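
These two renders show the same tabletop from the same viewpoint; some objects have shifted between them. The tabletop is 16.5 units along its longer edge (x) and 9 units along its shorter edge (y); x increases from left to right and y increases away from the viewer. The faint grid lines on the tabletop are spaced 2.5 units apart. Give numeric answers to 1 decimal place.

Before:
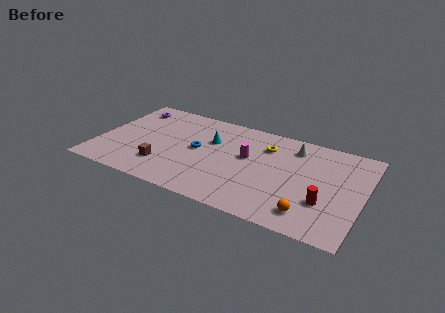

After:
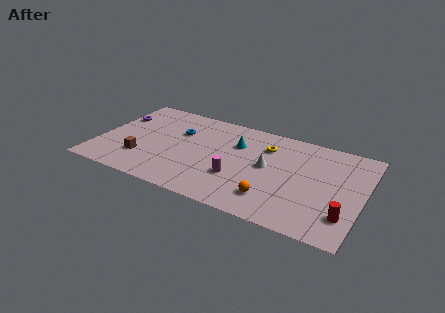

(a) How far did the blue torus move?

1.9

The blue torus was near (6.2, 4.7) before and (4.8, 6.0) after, so it travelled √(1.4² + 1.3²) ≈ 1.9 units.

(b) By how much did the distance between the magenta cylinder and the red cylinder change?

+1.2

They were about 5.5 units apart before and 6.7 after — 1.2 units further apart.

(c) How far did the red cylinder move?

1.5

The red cylinder was near (14.3, 2.9) before and (15.6, 2.2) after, so it travelled √(1.3² + 0.7²) ≈ 1.5 units.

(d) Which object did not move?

the yellow torus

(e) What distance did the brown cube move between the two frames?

1.4

From (4.3, 2.3) to (2.9, 2.5), the brown cube covered √(1.4² + 0.2²) ≈ 1.4 units.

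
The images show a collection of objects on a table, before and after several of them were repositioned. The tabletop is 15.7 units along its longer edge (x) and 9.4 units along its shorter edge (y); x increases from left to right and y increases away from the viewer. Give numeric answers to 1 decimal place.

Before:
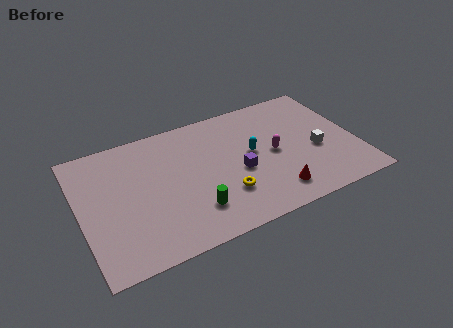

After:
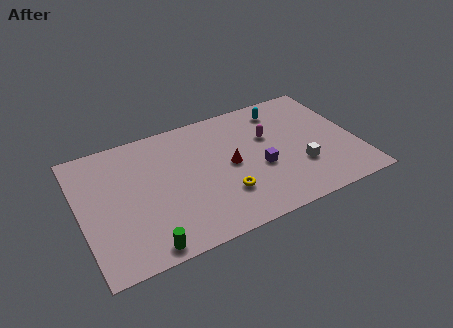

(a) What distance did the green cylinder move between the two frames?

3.2

The green cylinder moved from about (6.1, 2.3) to (3.2, 0.9), a distance of √(2.9² + 1.4²) ≈ 3.2.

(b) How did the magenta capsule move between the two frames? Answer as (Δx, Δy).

(-0.1, 1.4)

The magenta capsule started near (11.0, 4.6) and ended near (10.9, 6.0).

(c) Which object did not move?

the yellow torus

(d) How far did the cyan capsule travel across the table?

3.4

The cyan capsule was near (9.8, 5.1) before and (11.9, 7.8) after, so it travelled √(2.1² + 2.7²) ≈ 3.4 units.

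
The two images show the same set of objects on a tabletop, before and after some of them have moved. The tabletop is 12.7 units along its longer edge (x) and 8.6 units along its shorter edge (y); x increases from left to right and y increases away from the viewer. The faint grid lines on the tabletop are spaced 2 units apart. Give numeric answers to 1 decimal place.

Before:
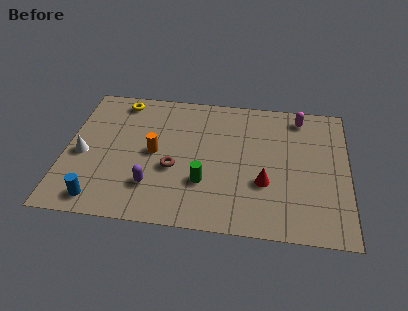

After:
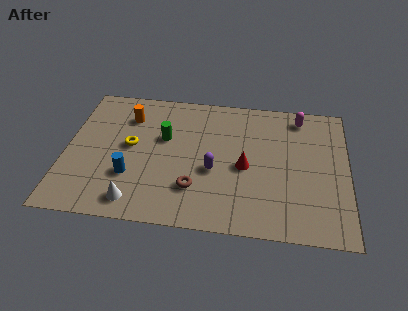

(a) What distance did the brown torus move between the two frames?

1.5

The brown torus moved from about (4.9, 3.4) to (5.9, 2.3), a distance of √(1.0² + 1.1²) ≈ 1.5.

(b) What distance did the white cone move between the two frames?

3.6

The white cone moved from about (0.8, 3.8) to (3.3, 1.2), a distance of √(2.5² + 2.6²) ≈ 3.6.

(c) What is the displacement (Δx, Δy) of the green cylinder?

(-1.9, 2.6)

The green cylinder started near (6.3, 2.7) and ended near (4.4, 5.3).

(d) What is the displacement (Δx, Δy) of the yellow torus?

(0.6, -2.9)

From the two frames, the yellow torus sits at roughly (2.3, 7.5) before and (2.9, 4.6) after.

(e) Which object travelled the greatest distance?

the white cone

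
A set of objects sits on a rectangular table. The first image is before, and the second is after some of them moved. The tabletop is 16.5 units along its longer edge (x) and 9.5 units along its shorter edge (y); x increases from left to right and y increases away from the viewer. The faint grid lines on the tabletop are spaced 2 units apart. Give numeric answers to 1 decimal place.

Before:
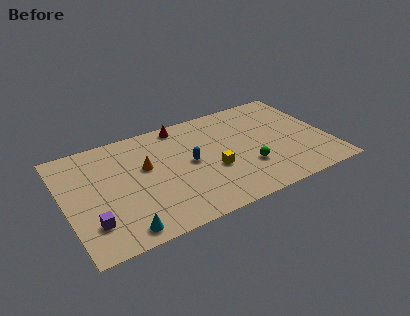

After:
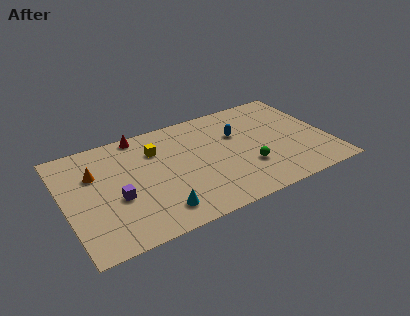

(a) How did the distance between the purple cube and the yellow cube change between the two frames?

-3.6

They were about 7.8 units apart before and 4.2 after — 3.6 units closer together.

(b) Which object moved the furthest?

the yellow cube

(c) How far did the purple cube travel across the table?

2.2

From (1.4, 2.4) to (3.1, 3.8), the purple cube covered √(1.7² + 1.4²) ≈ 2.2 units.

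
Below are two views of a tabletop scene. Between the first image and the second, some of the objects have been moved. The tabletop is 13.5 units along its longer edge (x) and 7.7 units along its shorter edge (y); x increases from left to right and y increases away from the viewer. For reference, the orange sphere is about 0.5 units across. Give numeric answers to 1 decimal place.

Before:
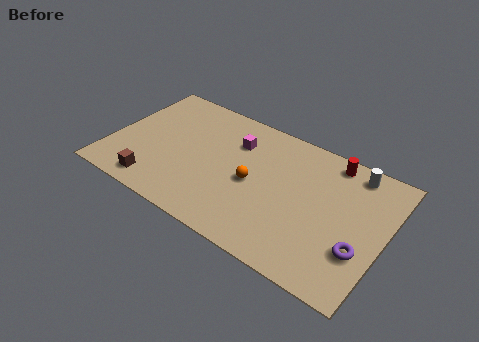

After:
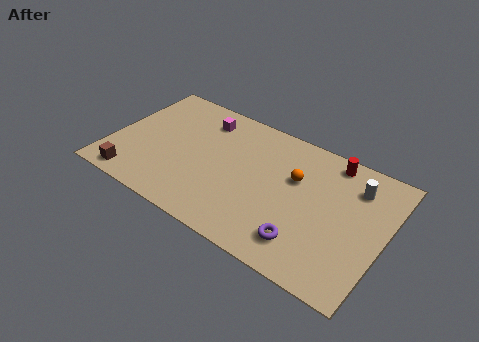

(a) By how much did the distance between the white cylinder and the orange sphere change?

-2.5

The distance was about 5.5 in the first image and 3.0 in the second, so they moved 2.5 units closer together.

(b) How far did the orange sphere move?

2.3

From (7.1, 3.6) to (9.0, 4.9), the orange sphere covered √(1.9² + 1.3²) ≈ 2.3 units.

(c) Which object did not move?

the red cylinder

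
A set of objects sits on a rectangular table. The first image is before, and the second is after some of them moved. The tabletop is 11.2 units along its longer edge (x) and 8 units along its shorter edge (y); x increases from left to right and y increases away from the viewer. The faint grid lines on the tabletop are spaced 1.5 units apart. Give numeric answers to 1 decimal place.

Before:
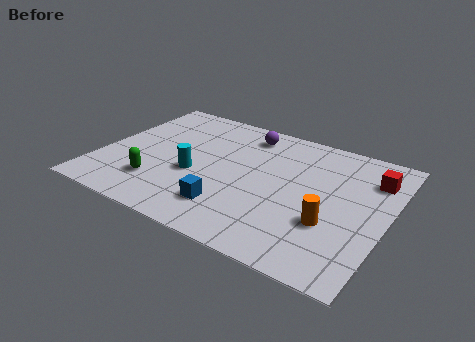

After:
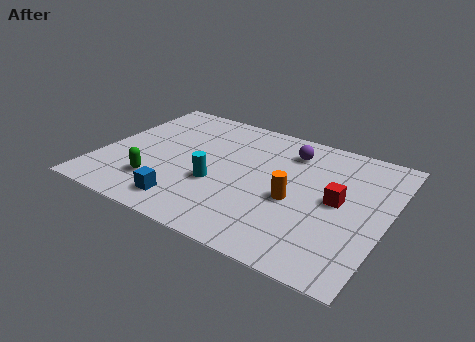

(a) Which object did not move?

the green capsule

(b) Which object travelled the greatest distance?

the red cube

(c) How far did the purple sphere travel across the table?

1.8

From (5.3, 6.7) to (7.1, 6.3), the purple sphere covered √(1.8² + 0.4²) ≈ 1.8 units.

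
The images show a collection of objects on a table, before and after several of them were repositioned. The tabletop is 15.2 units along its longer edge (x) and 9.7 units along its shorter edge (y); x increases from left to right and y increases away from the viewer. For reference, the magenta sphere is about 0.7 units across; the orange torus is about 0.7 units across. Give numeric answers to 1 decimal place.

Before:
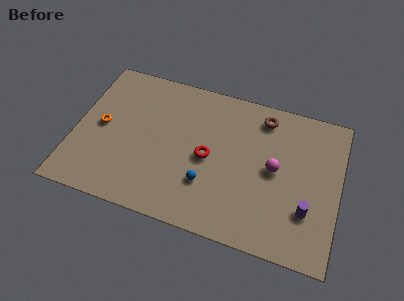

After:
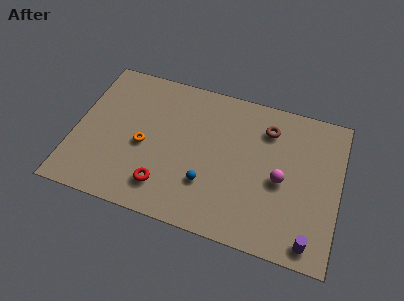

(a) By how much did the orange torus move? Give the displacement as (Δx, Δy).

(2.5, -0.6)

The orange torus started near (1.5, 4.9) and ended near (4.0, 4.3).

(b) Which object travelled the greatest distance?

the red torus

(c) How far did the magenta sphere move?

0.7

From (11.5, 5.0) to (11.9, 4.4), the magenta sphere covered √(0.4² + 0.6²) ≈ 0.7 units.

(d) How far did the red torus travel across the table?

3.5

The red torus was near (7.7, 4.6) before and (5.4, 2.0) after, so it travelled √(2.3² + 2.6²) ≈ 3.5 units.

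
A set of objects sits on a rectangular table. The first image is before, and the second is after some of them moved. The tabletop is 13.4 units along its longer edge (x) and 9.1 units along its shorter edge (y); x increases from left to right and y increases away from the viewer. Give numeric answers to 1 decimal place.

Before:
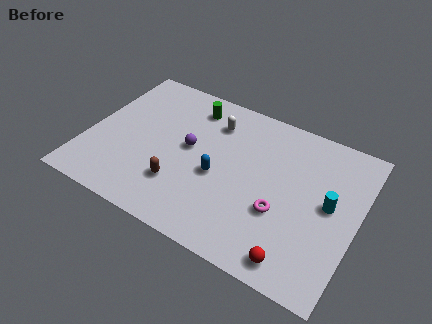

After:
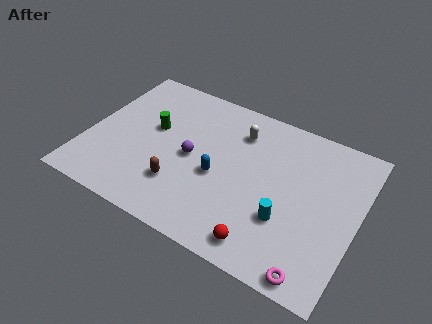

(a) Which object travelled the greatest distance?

the magenta torus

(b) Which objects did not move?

the blue capsule and the brown capsule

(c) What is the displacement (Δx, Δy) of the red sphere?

(-1.6, 0.1)

From the two frames, the red sphere sits at roughly (10.9, 1.1) before and (9.3, 1.2) after.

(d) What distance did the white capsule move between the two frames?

1.3

The white capsule moved from about (5.9, 7.0) to (7.2, 7.0), a distance of √(1.3² + 0.0²) ≈ 1.3.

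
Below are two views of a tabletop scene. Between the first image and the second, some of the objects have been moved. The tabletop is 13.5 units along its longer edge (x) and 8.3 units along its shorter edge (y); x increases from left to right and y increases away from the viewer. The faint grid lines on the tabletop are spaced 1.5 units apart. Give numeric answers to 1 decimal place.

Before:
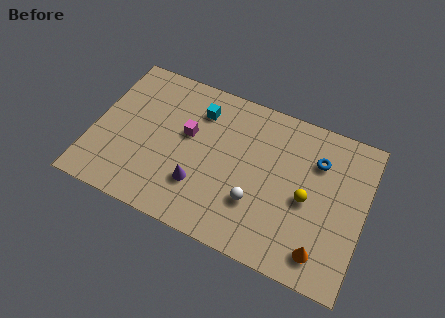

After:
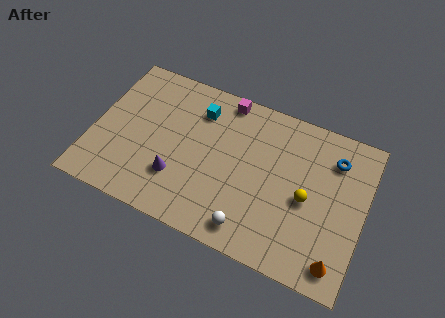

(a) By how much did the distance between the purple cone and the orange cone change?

+1.9

Before: roughly 6.3 units apart; after: 8.2. That's 1.9 units further apart.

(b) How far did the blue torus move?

0.9

The blue torus moved from about (11.0, 6.0) to (11.8, 6.4), a distance of √(0.8² + 0.4²) ≈ 0.9.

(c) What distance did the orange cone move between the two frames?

0.8

The orange cone was near (11.7, 1.4) before and (12.5, 1.2) after, so it travelled √(0.8² + 0.2²) ≈ 0.8 units.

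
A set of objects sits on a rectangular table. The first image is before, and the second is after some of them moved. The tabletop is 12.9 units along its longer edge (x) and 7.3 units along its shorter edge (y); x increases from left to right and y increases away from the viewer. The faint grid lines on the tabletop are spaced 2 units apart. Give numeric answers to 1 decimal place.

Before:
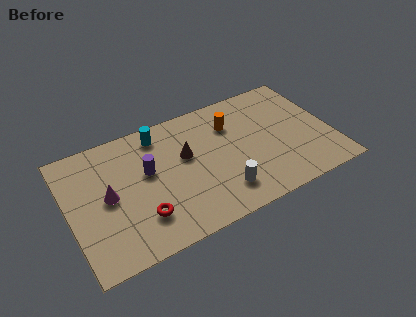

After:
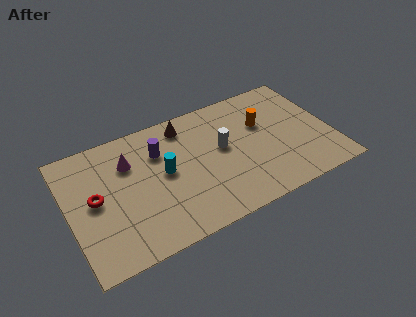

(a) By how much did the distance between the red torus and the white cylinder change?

+2.4

They were about 3.9 units apart before and 6.3 after — 2.4 units further apart.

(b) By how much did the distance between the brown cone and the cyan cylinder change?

+0.5

The distance was about 2.1 in the first image and 2.6 in the second, so they moved 0.5 units further apart.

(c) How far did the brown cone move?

1.8

The brown cone moved from about (5.8, 4.4) to (6.0, 6.2), a distance of √(0.2² + 1.8²) ≈ 1.8.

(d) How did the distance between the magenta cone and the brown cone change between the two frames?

-0.9

The distance was about 4.0 in the first image and 3.1 in the second, so they moved 0.9 units closer together.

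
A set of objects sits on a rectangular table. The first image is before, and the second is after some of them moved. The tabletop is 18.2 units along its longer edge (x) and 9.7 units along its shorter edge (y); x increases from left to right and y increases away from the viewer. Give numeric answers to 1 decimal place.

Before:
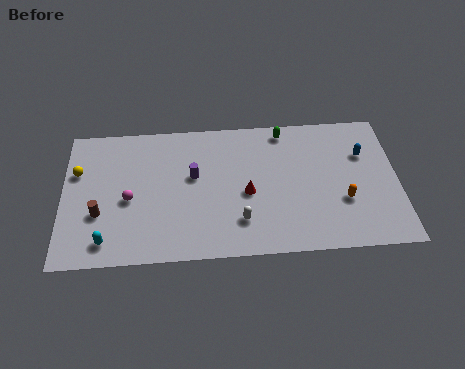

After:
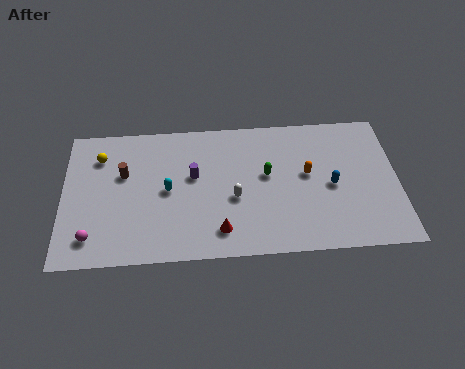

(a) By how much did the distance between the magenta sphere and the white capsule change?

+1.7

They were about 6.3 units apart before and 8.0 after — 1.7 units further apart.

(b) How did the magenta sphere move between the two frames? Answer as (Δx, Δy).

(-2.0, -2.5)

The magenta sphere started near (3.6, 4.3) and ended near (1.6, 1.8).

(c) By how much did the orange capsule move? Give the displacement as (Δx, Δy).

(-1.9, 2.0)

The orange capsule was at about (15.2, 3.4) and moved to about (13.3, 5.4).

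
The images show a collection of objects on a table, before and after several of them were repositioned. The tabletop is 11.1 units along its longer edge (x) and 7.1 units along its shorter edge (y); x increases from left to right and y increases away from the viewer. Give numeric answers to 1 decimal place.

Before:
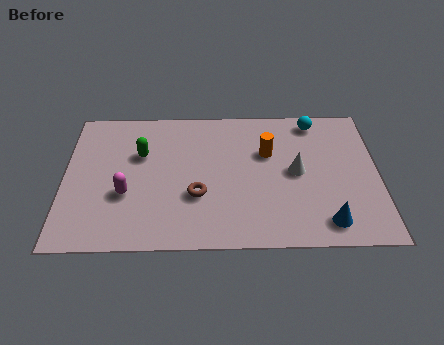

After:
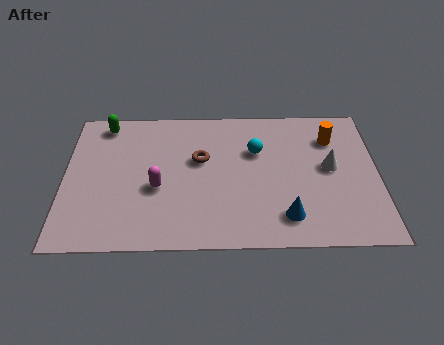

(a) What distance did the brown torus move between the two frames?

1.8

The brown torus was near (4.7, 2.5) before and (4.8, 4.3) after, so it travelled √(0.1² + 1.8²) ≈ 1.8 units.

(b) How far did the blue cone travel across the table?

1.4

The blue cone was near (9.2, 1.1) before and (7.8, 1.4) after, so it travelled √(1.4² + 0.3²) ≈ 1.4 units.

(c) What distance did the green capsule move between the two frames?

2.1

The green capsule was near (2.7, 4.6) before and (1.4, 6.2) after, so it travelled √(1.3² + 1.6²) ≈ 2.1 units.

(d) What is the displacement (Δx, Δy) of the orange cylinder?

(2.3, 0.7)

The orange cylinder was at about (7.2, 4.6) and moved to about (9.5, 5.3).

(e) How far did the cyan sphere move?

2.6

From (8.9, 6.2) to (6.8, 4.7), the cyan sphere covered √(2.1² + 1.5²) ≈ 2.6 units.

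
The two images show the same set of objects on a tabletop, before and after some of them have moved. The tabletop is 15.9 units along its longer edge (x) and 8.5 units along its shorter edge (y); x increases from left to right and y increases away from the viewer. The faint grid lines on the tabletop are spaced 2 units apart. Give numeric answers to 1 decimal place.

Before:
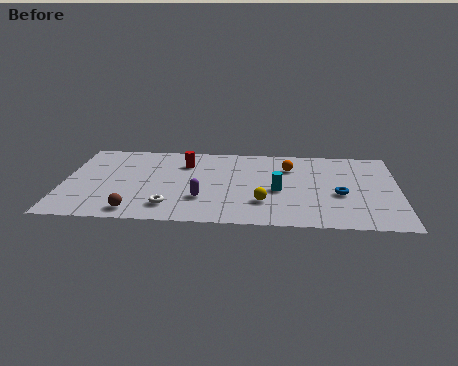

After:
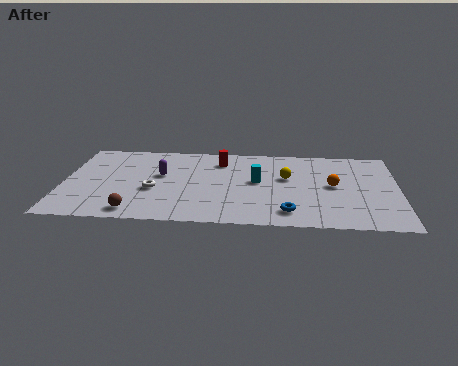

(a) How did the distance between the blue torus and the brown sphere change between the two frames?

-2.7

They were about 9.9 units apart before and 7.2 after — 2.7 units closer together.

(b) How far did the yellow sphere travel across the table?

2.9

From (9.5, 2.4) to (10.6, 5.1), the yellow sphere covered √(1.1² + 2.7²) ≈ 2.9 units.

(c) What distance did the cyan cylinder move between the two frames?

1.3

From (10.2, 3.7) to (9.2, 4.6), the cyan cylinder covered √(1.0² + 0.9²) ≈ 1.3 units.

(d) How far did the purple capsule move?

3.1

From (6.6, 2.6) to (4.6, 5.0), the purple capsule covered √(2.0² + 2.4²) ≈ 3.1 units.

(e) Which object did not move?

the brown sphere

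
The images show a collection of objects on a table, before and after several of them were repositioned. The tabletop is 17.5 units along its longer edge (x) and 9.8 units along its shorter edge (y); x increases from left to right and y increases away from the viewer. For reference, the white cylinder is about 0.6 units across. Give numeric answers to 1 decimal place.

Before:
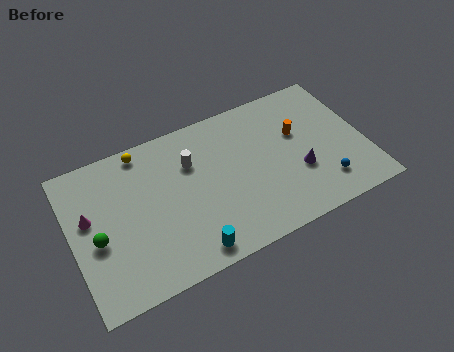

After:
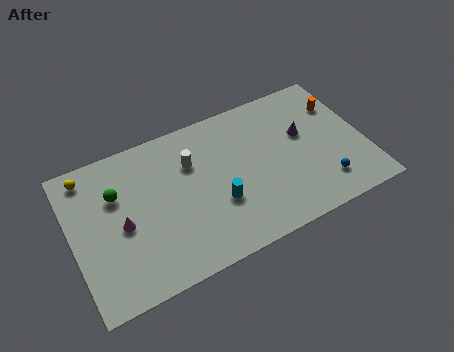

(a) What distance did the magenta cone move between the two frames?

2.2

The magenta cone moved from about (1.1, 5.8) to (2.9, 4.5), a distance of √(1.8² + 1.3²) ≈ 2.2.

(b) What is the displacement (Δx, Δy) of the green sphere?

(1.4, 2.4)

The green sphere was at about (1.4, 4.2) and moved to about (2.8, 6.6).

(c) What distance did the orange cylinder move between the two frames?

2.9

From (13.7, 6.1) to (16.4, 7.1), the orange cylinder covered √(2.7² + 1.0²) ≈ 2.9 units.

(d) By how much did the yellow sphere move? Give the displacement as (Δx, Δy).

(-3.3, -0.3)

The yellow sphere started near (4.6, 8.8) and ended near (1.3, 8.5).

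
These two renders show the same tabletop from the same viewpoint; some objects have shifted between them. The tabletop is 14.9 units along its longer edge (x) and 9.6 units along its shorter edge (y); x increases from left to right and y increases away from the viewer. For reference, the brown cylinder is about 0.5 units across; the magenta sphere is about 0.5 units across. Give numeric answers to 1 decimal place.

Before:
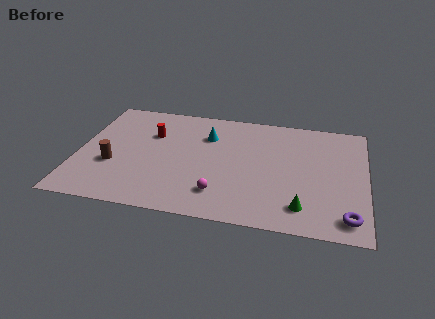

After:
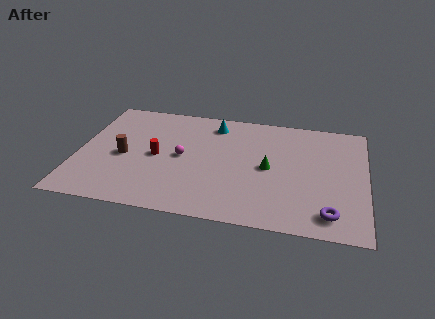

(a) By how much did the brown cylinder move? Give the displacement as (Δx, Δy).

(0.5, 0.8)

The brown cylinder was at about (1.9, 3.5) and moved to about (2.4, 4.3).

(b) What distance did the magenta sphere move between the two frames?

3.4

The magenta sphere was near (7.5, 2.1) before and (5.4, 4.8) after, so it travelled √(2.1² + 2.7²) ≈ 3.4 units.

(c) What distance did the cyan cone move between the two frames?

1.1

The cyan cone was near (6.6, 6.9) before and (6.9, 8.0) after, so it travelled √(0.3² + 1.1²) ≈ 1.1 units.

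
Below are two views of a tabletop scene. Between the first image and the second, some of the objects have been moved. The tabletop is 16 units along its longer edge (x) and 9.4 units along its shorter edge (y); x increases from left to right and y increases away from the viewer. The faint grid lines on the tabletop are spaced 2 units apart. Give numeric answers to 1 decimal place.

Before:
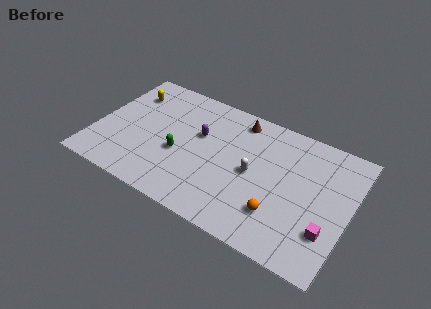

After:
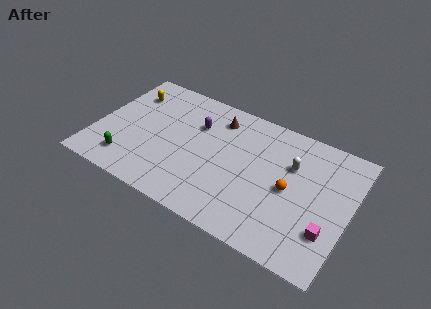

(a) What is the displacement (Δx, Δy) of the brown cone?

(-1.3, -0.5)

The brown cone was at about (8.6, 8.1) and moved to about (7.3, 7.6).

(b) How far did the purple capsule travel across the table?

0.8

The purple capsule was near (6.4, 5.8) before and (6.1, 6.5) after, so it travelled √(0.3² + 0.7²) ≈ 0.8 units.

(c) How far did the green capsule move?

3.6

The green capsule moved from about (5.4, 3.8) to (2.4, 1.8), a distance of √(3.0² + 2.0²) ≈ 3.6.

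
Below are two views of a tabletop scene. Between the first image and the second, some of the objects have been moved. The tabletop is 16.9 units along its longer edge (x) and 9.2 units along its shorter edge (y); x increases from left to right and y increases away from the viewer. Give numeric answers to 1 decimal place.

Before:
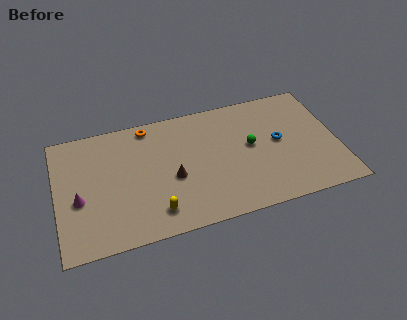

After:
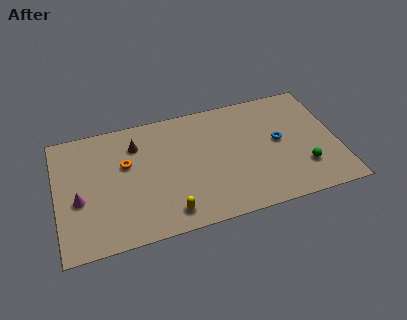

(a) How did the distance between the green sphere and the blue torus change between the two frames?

+1.0

Before: roughly 1.7 units apart; after: 2.7. That's 1.0 units further apart.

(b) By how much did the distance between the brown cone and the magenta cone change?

-0.8

They were about 5.6 units apart before and 4.8 after — 0.8 units closer together.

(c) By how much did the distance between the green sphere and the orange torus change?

+4.2

They were about 6.8 units apart before and 11.0 after — 4.2 units further apart.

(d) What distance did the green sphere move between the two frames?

3.9

The green sphere was near (11.7, 5.0) before and (14.7, 2.5) after, so it travelled √(3.0² + 2.5²) ≈ 3.9 units.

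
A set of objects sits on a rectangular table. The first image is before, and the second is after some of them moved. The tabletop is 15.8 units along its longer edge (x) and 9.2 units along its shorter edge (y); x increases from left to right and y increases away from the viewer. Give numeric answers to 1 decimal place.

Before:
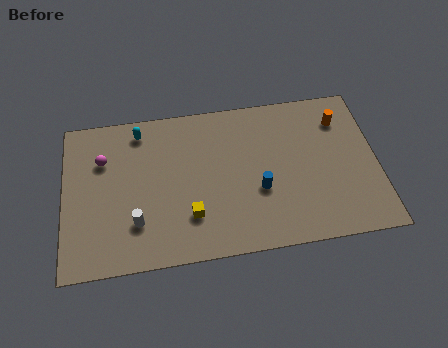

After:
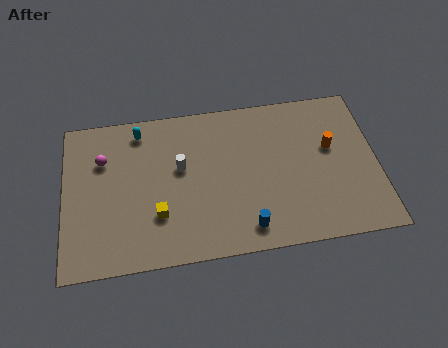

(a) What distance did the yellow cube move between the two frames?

1.6

The yellow cube moved from about (6.3, 2.5) to (4.7, 2.8), a distance of √(1.6² + 0.3²) ≈ 1.6.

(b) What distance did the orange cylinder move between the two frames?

1.7

From (14.1, 7.1) to (13.5, 5.5), the orange cylinder covered √(0.6² + 1.6²) ≈ 1.7 units.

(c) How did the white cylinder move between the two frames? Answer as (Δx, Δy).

(2.3, 2.9)

The white cylinder started near (3.6, 2.5) and ended near (5.9, 5.4).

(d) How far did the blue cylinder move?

2.2

The blue cylinder was near (9.8, 3.5) before and (9.1, 1.4) after, so it travelled √(0.7² + 2.1²) ≈ 2.2 units.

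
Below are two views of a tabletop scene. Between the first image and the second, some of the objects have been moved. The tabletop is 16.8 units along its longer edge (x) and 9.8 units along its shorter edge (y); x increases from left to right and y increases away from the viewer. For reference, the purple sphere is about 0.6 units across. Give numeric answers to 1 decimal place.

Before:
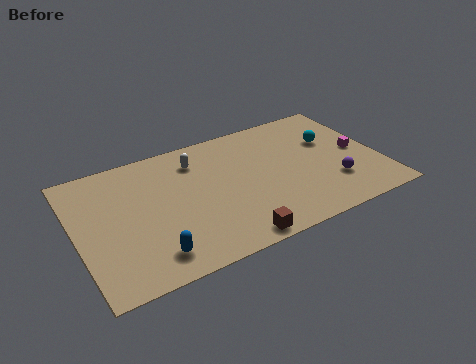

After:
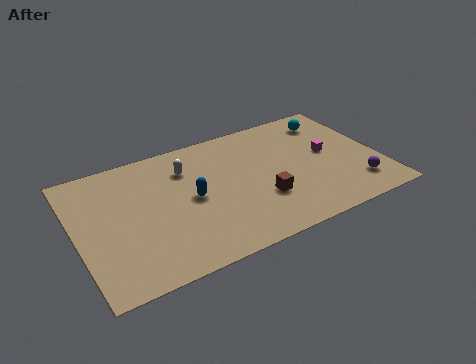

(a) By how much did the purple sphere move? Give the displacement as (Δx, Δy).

(1.2, -0.7)

The purple sphere started near (14.0, 2.8) and ended near (15.2, 2.1).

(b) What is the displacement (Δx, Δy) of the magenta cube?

(-1.6, 0.5)

The magenta cube was at about (15.7, 4.8) and moved to about (14.1, 5.3).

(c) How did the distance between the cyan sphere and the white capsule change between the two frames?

+0.8

The distance was about 7.6 in the first image and 8.4 in the second, so they moved 0.8 units further apart.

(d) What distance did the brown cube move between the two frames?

3.0

The brown cube was near (8.0, 0.9) before and (10.0, 3.2) after, so it travelled √(2.0² + 2.3²) ≈ 3.0 units.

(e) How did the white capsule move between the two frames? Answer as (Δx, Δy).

(-0.6, -0.4)

The white capsule started near (6.9, 7.7) and ended near (6.3, 7.3).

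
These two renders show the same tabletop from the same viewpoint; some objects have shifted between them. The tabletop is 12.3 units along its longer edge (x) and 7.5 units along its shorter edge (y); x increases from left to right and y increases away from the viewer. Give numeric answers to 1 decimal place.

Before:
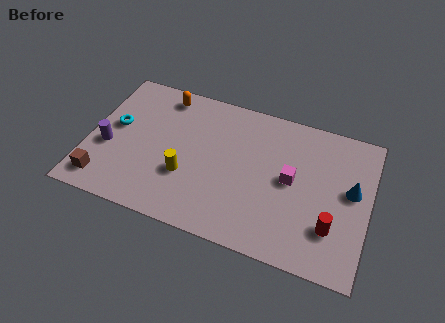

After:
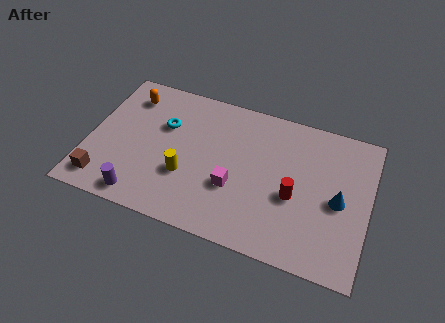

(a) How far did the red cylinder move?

2.0

The red cylinder moved from about (10.8, 2.1) to (9.1, 3.1), a distance of √(1.7² + 1.0²) ≈ 2.0.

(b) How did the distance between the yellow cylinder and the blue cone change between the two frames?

-0.6

Before: roughly 7.3 units apart; after: 6.7. That's 0.6 units closer together.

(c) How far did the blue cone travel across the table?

0.9

The blue cone moved from about (11.5, 4.2) to (11.0, 3.5), a distance of √(0.5² + 0.7²) ≈ 0.9.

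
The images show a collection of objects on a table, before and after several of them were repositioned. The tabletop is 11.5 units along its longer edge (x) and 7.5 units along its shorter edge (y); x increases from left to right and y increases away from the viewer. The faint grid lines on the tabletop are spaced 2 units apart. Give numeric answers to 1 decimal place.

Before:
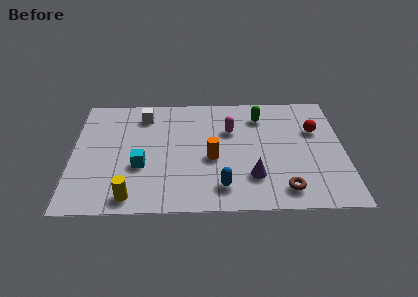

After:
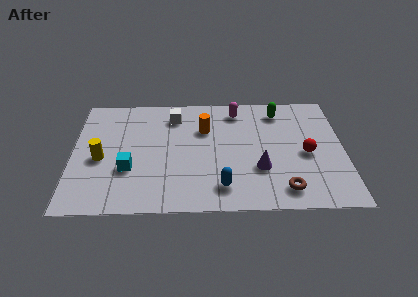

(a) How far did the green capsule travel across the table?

0.9

The green capsule moved from about (8.0, 5.9) to (8.8, 6.2), a distance of √(0.8² + 0.3²) ≈ 0.9.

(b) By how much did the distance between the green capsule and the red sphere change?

+0.5

The distance was about 2.5 in the first image and 3.0 in the second, so they moved 0.5 units further apart.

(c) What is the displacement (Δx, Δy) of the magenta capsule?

(0.3, 1.3)

The magenta capsule started near (6.7, 5.0) and ended near (7.0, 6.3).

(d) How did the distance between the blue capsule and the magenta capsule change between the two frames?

+1.3

The distance was about 3.6 in the first image and 4.9 in the second, so they moved 1.3 units further apart.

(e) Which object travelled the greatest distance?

the yellow cylinder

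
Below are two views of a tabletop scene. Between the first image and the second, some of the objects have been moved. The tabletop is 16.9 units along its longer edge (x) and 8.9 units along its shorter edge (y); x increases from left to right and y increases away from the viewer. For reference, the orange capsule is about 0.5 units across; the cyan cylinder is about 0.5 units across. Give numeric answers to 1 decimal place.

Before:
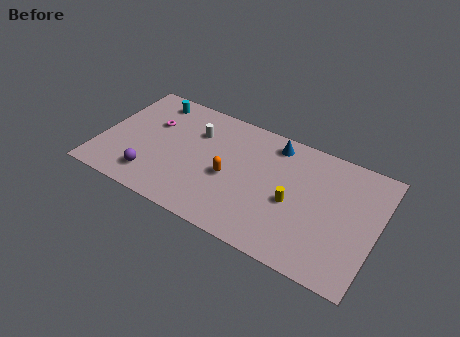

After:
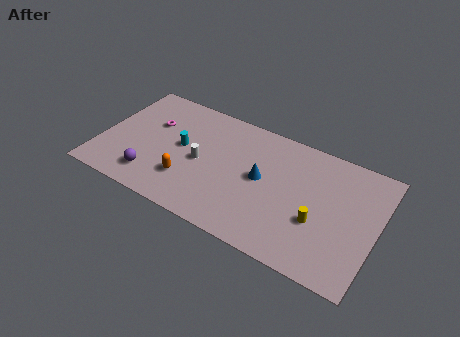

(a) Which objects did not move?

the purple sphere and the magenta torus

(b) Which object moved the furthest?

the cyan cylinder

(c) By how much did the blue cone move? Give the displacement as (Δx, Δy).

(-0.4, -2.9)

The blue cone started near (10.3, 7.6) and ended near (9.9, 4.7).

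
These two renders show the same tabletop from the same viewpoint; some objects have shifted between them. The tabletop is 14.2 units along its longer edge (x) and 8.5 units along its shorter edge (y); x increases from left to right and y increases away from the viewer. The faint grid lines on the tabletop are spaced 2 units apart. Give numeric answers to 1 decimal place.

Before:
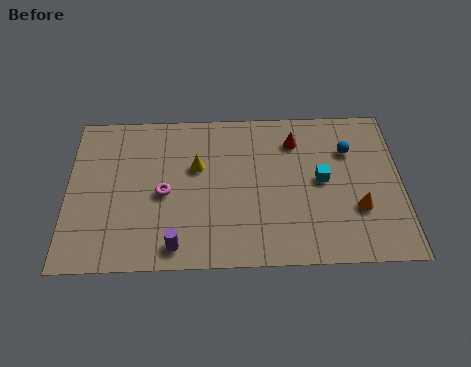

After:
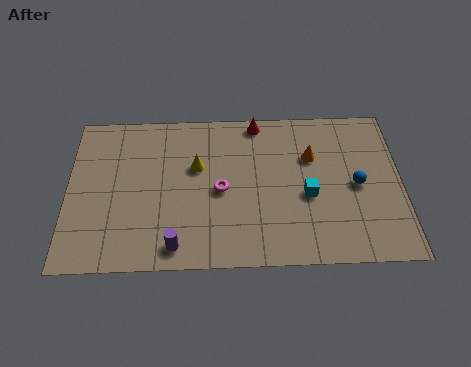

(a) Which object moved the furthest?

the orange cone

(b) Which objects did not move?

the yellow cone and the purple cylinder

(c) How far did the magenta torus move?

2.4

The magenta torus moved from about (4.1, 3.9) to (6.5, 4.0), a distance of √(2.4² + 0.1²) ≈ 2.4.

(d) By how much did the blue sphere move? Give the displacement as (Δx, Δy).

(0.3, -1.9)

From the two frames, the blue sphere sits at roughly (12.0, 6.0) before and (12.3, 4.1) after.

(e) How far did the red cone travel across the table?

1.9

The red cone was near (9.7, 6.6) before and (8.1, 7.7) after, so it travelled √(1.6² + 1.1²) ≈ 1.9 units.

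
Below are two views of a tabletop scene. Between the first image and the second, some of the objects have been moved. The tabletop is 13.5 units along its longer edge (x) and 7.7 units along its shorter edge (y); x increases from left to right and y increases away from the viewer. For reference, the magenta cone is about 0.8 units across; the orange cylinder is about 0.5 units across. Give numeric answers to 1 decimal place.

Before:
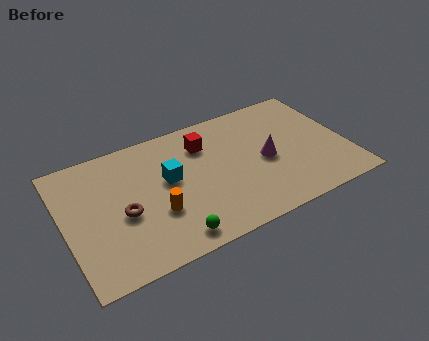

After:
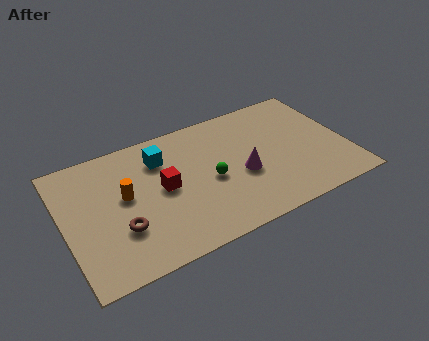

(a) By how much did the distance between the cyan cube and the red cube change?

-0.6

The distance was about 2.4 in the first image and 1.8 in the second, so they moved 0.6 units closer together.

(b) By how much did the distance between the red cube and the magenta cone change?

+0.3

The distance was about 3.5 in the first image and 3.8 in the second, so they moved 0.3 units further apart.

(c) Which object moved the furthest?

the green sphere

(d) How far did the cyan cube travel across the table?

1.4

The cyan cube was near (5.0, 4.4) before and (4.8, 5.8) after, so it travelled √(0.2² + 1.4²) ≈ 1.4 units.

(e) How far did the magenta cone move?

1.3

From (9.6, 3.6) to (8.4, 3.2), the magenta cone covered √(1.2² + 0.4²) ≈ 1.3 units.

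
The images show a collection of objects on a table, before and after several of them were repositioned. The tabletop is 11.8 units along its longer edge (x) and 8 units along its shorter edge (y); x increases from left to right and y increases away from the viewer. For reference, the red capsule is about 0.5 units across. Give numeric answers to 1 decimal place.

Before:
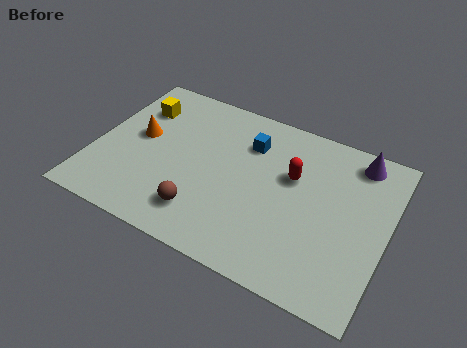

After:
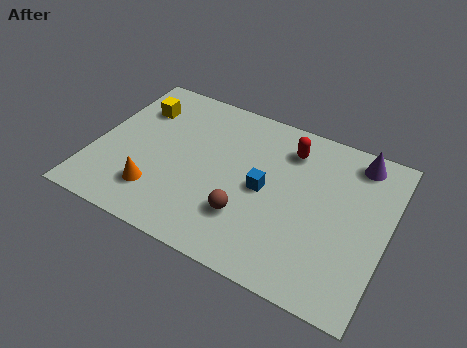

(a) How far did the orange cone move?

2.7

The orange cone moved from about (1.7, 4.4) to (2.8, 1.9), a distance of √(1.1² + 2.5²) ≈ 2.7.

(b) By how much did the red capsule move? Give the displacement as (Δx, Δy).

(-0.3, 1.3)

The red capsule was at about (7.9, 5.0) and moved to about (7.6, 6.3).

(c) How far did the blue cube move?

2.2

The blue cube moved from about (6.0, 5.9) to (6.9, 3.9), a distance of √(0.9² + 2.0²) ≈ 2.2.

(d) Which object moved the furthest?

the orange cone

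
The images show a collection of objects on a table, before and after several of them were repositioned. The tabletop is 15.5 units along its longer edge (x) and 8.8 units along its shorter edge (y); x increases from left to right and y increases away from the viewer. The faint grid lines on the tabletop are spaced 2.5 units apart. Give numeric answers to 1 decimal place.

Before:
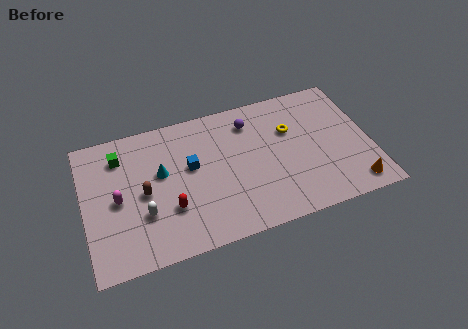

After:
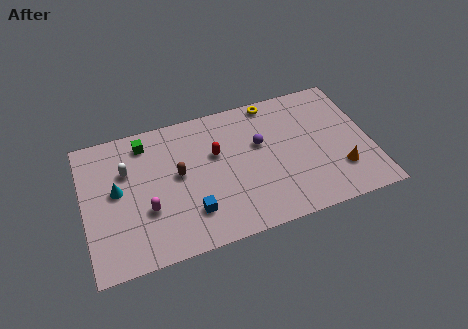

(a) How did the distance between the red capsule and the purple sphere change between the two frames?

-3.9

The distance was about 6.3 in the first image and 2.4 in the second, so they moved 3.9 units closer together.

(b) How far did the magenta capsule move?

1.9

The magenta capsule was near (1.8, 4.2) before and (3.3, 3.1) after, so it travelled √(1.5² + 1.1²) ≈ 1.9 units.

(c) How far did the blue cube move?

2.9

The blue cube moved from about (5.8, 5.1) to (5.6, 2.2), a distance of √(0.2² + 2.9²) ≈ 2.9.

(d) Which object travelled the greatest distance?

the red capsule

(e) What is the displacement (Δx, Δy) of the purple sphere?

(0.4, -1.6)

The purple sphere started near (9.2, 7.0) and ended near (9.6, 5.4).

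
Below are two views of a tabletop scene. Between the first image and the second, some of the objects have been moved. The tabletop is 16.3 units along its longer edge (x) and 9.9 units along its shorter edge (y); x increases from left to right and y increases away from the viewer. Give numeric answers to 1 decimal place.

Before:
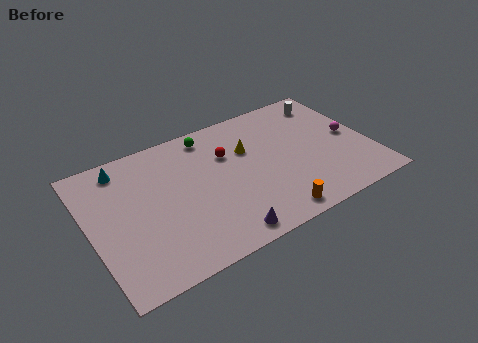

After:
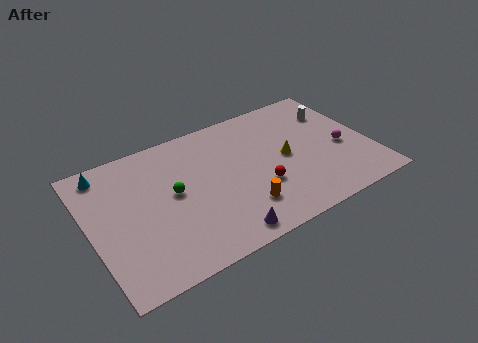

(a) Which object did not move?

the purple cone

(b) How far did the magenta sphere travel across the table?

0.9

The magenta sphere was near (15.3, 4.9) before and (14.7, 4.2) after, so it travelled √(0.6² + 0.7²) ≈ 0.9 units.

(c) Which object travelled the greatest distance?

the green sphere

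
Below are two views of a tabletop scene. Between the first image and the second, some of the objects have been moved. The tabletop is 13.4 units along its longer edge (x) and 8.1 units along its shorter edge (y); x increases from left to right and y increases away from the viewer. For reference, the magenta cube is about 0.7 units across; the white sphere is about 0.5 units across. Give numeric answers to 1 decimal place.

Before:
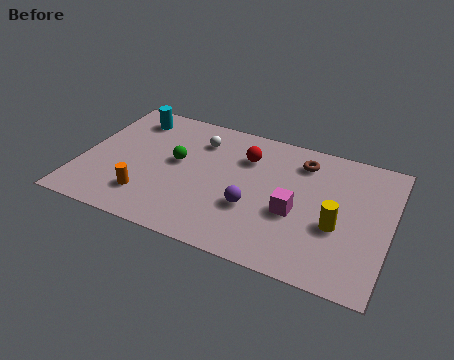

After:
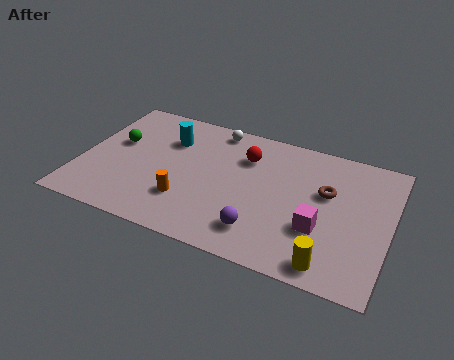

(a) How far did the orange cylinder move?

1.7

The orange cylinder moved from about (3.1, 1.9) to (4.8, 2.3), a distance of √(1.7² + 0.4²) ≈ 1.7.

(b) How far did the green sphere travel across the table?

2.7

The green sphere moved from about (4.1, 4.5) to (1.4, 4.8), a distance of √(2.7² + 0.3²) ≈ 2.7.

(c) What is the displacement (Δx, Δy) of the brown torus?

(1.2, -1.5)

From the two frames, the brown torus sits at roughly (9.4, 6.5) before and (10.6, 5.0) after.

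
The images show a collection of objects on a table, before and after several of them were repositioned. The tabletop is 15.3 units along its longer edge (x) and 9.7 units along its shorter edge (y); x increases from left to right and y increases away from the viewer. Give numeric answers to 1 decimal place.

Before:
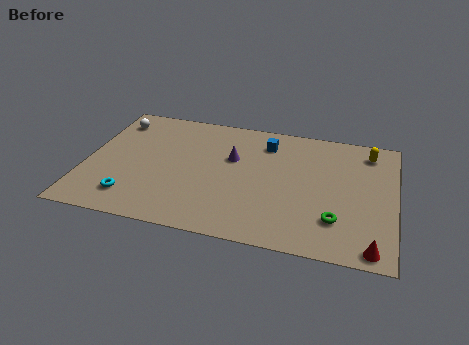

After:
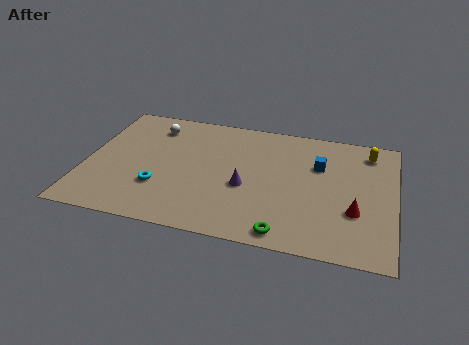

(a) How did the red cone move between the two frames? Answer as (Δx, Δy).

(-0.9, 2.4)

The red cone was at about (14.3, 0.9) and moved to about (13.4, 3.3).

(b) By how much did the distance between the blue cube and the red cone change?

-5.0

They were about 8.7 units apart before and 3.7 after — 5.0 units closer together.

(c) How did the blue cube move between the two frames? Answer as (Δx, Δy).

(2.7, -1.2)

The blue cube started near (8.8, 7.7) and ended near (11.5, 6.5).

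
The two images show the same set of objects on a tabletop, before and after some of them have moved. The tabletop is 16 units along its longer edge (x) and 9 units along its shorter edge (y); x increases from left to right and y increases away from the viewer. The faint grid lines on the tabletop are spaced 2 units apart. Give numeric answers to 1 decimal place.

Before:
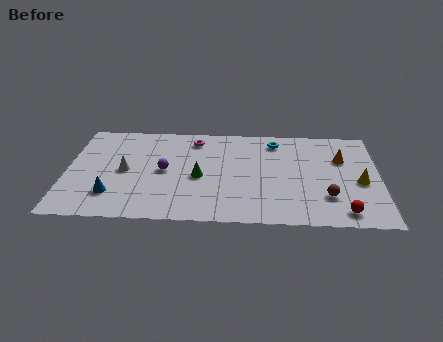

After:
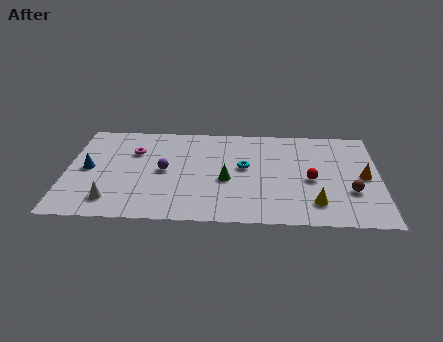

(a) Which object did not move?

the purple sphere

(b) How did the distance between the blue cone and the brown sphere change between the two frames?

+2.6

They were about 10.9 units apart before and 13.5 after — 2.6 units further apart.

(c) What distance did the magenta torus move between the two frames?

3.4

The magenta torus was near (6.5, 7.5) before and (3.4, 6.2) after, so it travelled √(3.1² + 1.3²) ≈ 3.4 units.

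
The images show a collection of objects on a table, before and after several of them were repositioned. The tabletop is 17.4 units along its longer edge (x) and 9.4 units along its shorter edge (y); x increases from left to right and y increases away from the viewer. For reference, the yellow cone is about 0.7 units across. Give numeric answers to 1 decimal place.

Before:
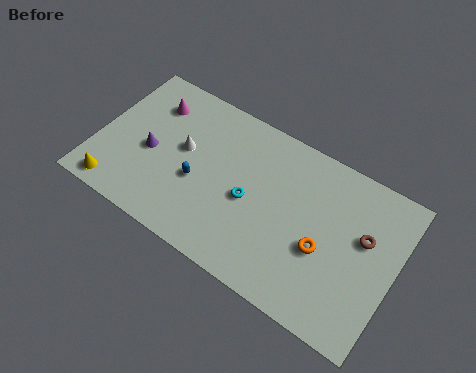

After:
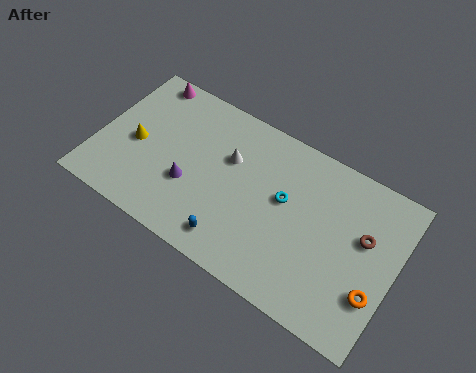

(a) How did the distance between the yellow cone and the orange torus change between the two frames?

+2.3

They were about 12.1 units apart before and 14.4 after — 2.3 units further apart.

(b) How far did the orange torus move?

3.2

The orange torus was near (13.4, 3.8) before and (16.5, 2.9) after, so it travelled √(3.1² + 0.9²) ≈ 3.2 units.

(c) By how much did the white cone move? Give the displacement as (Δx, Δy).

(2.6, 0.8)

From the two frames, the white cone sits at roughly (4.9, 5.3) before and (7.5, 6.1) after.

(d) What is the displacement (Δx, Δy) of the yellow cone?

(0.6, 3.2)

From the two frames, the yellow cone sits at roughly (1.6, 1.1) before and (2.2, 4.3) after.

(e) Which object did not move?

the brown torus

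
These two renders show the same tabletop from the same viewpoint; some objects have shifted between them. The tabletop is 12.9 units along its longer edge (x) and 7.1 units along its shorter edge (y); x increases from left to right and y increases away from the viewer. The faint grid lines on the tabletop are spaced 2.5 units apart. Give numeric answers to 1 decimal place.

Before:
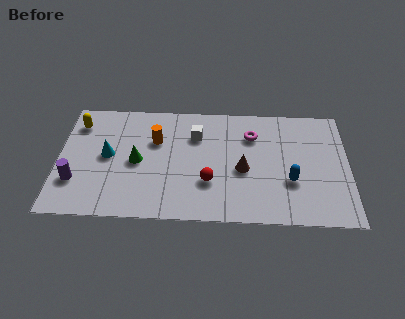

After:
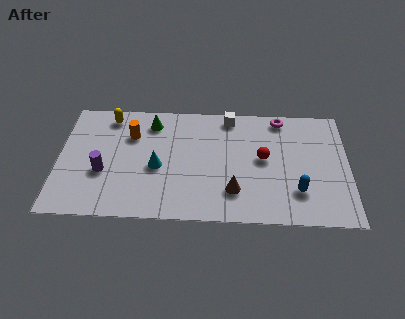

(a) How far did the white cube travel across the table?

1.9

The white cube was near (6.1, 5.1) before and (7.6, 6.3) after, so it travelled √(1.5² + 1.2²) ≈ 1.9 units.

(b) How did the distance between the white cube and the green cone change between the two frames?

+0.4

Before: roughly 3.1 units apart; after: 3.5. That's 0.4 units further apart.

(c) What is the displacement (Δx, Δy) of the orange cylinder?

(-1.1, 0.3)

The orange cylinder was at about (4.3, 4.7) and moved to about (3.2, 5.0).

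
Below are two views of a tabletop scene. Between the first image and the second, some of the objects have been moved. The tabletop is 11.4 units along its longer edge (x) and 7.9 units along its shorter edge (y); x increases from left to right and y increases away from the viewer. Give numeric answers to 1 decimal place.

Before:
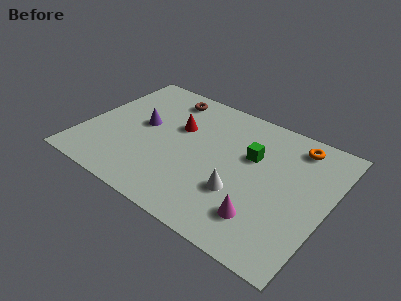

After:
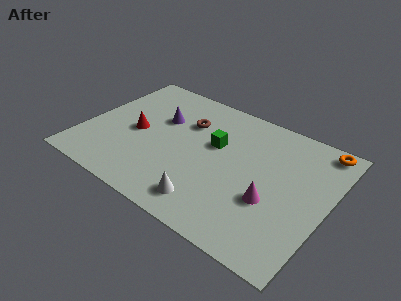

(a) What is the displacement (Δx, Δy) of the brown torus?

(1.2, -1.2)

The brown torus was at about (3.3, 6.7) and moved to about (4.5, 5.5).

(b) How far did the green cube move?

1.7

The green cube moved from about (7.7, 5.0) to (6.0, 4.8), a distance of √(1.7² + 0.2²) ≈ 1.7.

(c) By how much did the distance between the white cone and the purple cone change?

-0.4

They were about 5.3 units apart before and 4.9 after — 0.4 units closer together.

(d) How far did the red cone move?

2.2

The red cone was near (4.2, 5.0) before and (2.4, 3.7) after, so it travelled √(1.8² + 1.3²) ≈ 2.2 units.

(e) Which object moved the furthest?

the red cone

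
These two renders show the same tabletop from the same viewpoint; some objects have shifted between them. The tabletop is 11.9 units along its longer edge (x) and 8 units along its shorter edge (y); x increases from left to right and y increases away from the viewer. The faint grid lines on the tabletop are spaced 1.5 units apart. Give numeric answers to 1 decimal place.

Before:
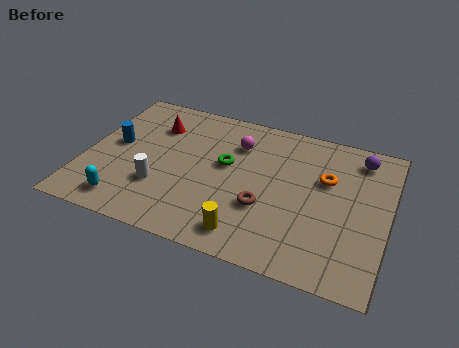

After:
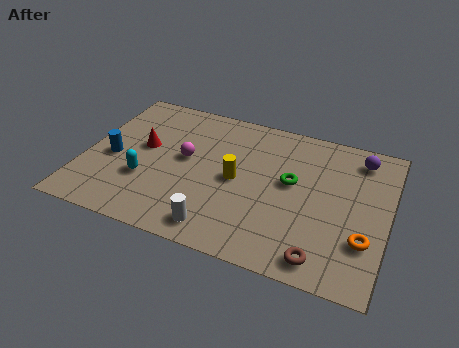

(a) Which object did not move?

the purple sphere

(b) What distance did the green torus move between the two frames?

2.6

From (5.5, 4.6) to (8.1, 4.5), the green torus covered √(2.6² + 0.1²) ≈ 2.6 units.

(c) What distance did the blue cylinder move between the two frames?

0.8

From (1.1, 4.3) to (1.1, 3.5), the blue cylinder covered √(0.0² + 0.8²) ≈ 0.8 units.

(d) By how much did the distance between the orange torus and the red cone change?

+2.2

The distance was about 6.9 in the first image and 9.1 in the second, so they moved 2.2 units further apart.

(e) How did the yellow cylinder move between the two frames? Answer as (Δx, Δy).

(-0.7, 2.7)

The yellow cylinder started near (6.7, 1.2) and ended near (6.0, 3.9).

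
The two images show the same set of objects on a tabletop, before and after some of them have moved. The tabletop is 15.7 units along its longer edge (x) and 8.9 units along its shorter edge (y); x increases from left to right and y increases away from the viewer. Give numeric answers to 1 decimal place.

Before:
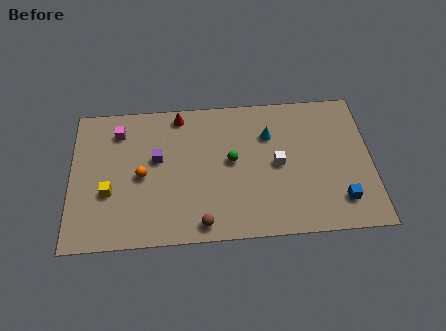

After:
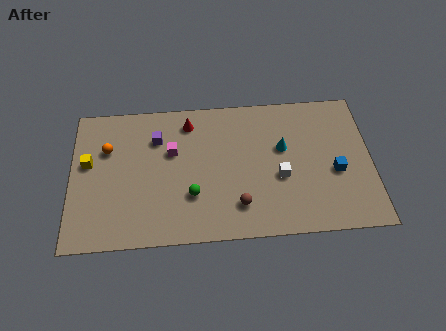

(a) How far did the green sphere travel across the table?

2.9

The green sphere moved from about (8.4, 4.8) to (6.3, 2.8), a distance of √(2.1² + 2.0²) ≈ 2.9.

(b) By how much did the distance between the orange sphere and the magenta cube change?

+0.3

They were about 3.1 units apart before and 3.4 after — 0.3 units further apart.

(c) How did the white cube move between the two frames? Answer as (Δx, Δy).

(0.1, -0.8)

The white cube was at about (10.8, 4.4) and moved to about (10.9, 3.6).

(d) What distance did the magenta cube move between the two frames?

3.2

From (2.5, 7.1) to (5.3, 5.6), the magenta cube covered √(2.8² + 1.5²) ≈ 3.2 units.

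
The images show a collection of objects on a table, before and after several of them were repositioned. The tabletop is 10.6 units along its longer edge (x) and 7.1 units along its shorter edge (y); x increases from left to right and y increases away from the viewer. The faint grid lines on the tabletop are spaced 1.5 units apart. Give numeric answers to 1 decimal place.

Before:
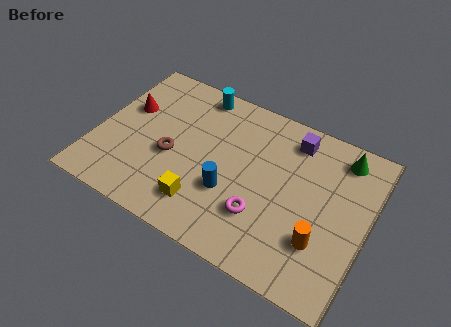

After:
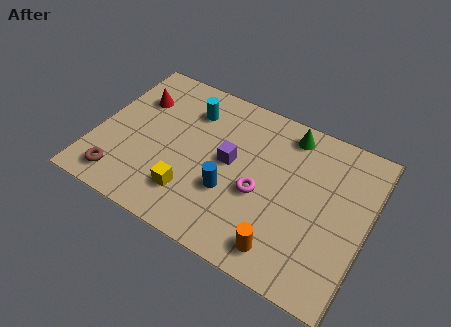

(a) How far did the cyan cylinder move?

0.9

From (3.5, 6.3) to (3.4, 5.4), the cyan cylinder covered √(0.1² + 0.9²) ≈ 0.9 units.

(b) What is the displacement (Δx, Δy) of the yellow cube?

(-0.5, 0.2)

From the two frames, the yellow cube sits at roughly (4.5, 1.5) before and (4.0, 1.7) after.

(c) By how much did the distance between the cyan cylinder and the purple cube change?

-1.5

They were about 3.9 units apart before and 2.4 after — 1.5 units closer together.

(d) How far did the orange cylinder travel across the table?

1.6

The orange cylinder moved from about (9.0, 2.1) to (7.7, 1.1), a distance of √(1.3² + 1.0²) ≈ 1.6.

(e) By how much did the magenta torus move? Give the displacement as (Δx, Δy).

(-0.2, 0.9)

From the two frames, the magenta torus sits at roughly (6.7, 2.1) before and (6.5, 3.0) after.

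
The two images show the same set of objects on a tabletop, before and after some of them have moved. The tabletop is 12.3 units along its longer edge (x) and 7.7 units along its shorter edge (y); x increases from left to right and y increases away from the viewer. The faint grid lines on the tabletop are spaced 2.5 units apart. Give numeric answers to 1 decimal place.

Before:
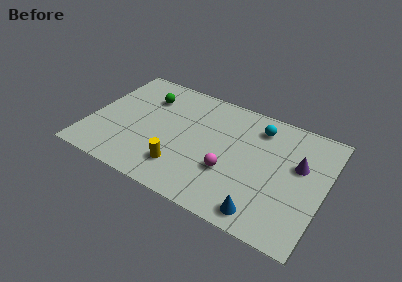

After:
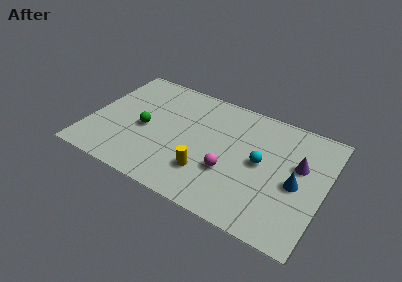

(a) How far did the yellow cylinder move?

1.3

The yellow cylinder was near (5.1, 1.8) before and (6.4, 2.1) after, so it travelled √(1.3² + 0.3²) ≈ 1.3 units.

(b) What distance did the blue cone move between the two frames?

2.9

The blue cone was near (9.5, 1.0) before and (10.9, 3.5) after, so it travelled √(1.4² + 2.5²) ≈ 2.9 units.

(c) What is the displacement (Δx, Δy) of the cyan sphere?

(0.4, -2.2)

The cyan sphere was at about (8.6, 6.2) and moved to about (9.0, 4.0).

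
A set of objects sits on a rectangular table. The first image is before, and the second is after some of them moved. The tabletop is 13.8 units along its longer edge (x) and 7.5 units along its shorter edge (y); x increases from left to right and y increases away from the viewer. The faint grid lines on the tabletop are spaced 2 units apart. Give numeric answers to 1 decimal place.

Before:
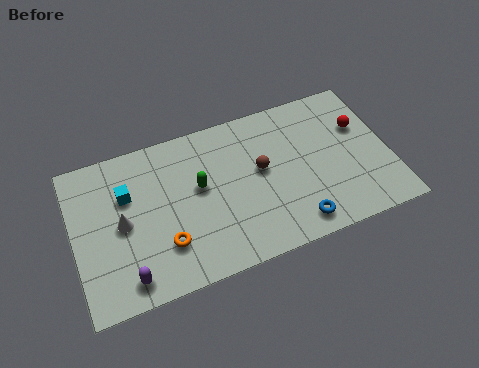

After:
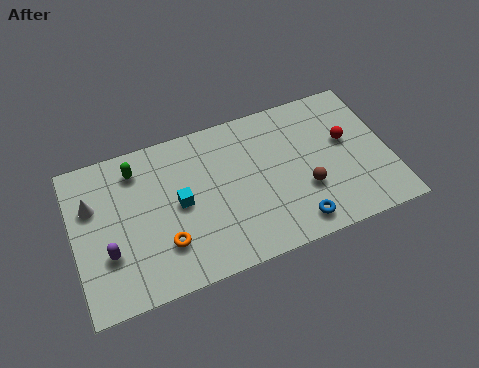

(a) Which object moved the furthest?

the green capsule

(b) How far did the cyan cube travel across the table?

2.5

The cyan cube was near (2.4, 5.0) before and (4.6, 3.8) after, so it travelled √(2.2² + 1.2²) ≈ 2.5 units.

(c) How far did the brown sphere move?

2.4

From (8.2, 4.2) to (10.0, 2.6), the brown sphere covered √(1.8² + 1.6²) ≈ 2.4 units.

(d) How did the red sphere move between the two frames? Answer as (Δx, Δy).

(-0.7, -0.5)

The red sphere was at about (12.7, 4.9) and moved to about (12.0, 4.4).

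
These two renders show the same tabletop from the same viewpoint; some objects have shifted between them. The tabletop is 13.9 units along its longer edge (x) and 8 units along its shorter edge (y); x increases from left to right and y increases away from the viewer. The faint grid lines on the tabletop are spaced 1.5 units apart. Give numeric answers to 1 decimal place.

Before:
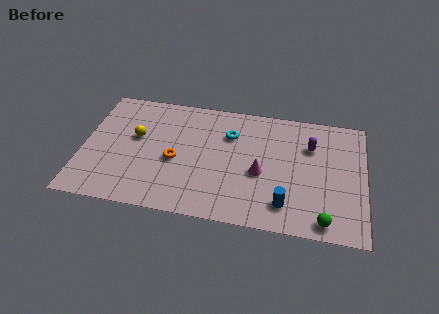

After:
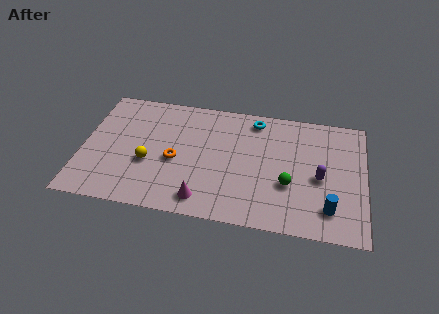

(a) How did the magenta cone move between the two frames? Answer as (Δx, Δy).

(-2.7, -2.2)

From the two frames, the magenta cone sits at roughly (8.8, 3.4) before and (6.1, 1.2) after.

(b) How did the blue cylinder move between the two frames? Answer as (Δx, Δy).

(2.1, 0.1)

From the two frames, the blue cylinder sits at roughly (10.1, 1.6) before and (12.2, 1.7) after.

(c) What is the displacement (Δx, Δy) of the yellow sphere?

(0.7, -1.6)

The yellow sphere was at about (2.6, 4.7) and moved to about (3.3, 3.1).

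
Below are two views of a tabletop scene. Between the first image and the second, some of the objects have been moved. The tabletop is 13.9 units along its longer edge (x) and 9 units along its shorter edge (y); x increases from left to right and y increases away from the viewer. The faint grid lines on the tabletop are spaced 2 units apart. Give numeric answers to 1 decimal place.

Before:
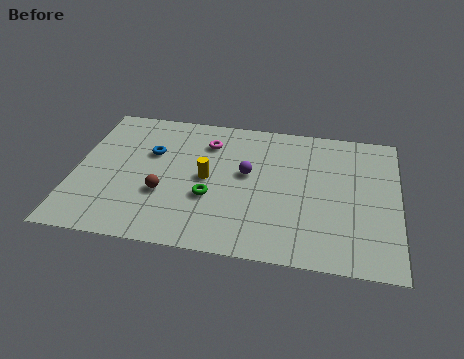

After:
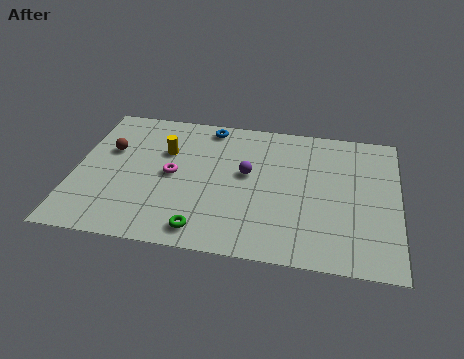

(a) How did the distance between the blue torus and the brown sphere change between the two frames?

+2.1

The distance was about 2.7 in the first image and 4.8 in the second, so they moved 2.1 units further apart.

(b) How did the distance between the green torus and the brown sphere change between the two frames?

+4.2

Before: roughly 2.0 units apart; after: 6.2. That's 4.2 units further apart.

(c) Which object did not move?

the purple sphere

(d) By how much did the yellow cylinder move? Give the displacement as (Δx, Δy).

(-1.9, 1.5)

The yellow cylinder was at about (5.7, 4.5) and moved to about (3.8, 6.0).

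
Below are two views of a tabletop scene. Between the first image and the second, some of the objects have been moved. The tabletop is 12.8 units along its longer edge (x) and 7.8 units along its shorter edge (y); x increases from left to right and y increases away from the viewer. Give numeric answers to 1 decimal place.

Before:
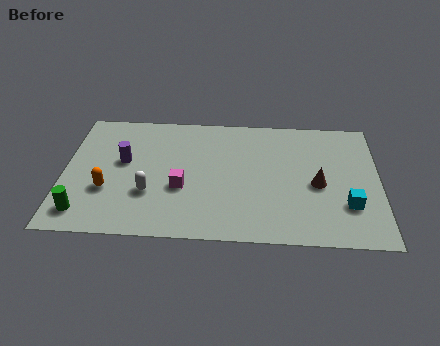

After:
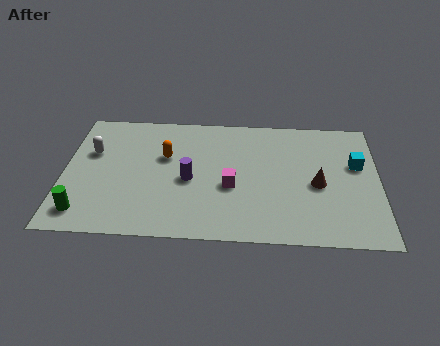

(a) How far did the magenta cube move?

2.0

The magenta cube moved from about (4.8, 3.0) to (6.8, 3.2), a distance of √(2.0² + 0.2²) ≈ 2.0.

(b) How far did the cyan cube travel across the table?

2.5

The cyan cube was near (11.5, 2.3) before and (11.9, 4.8) after, so it travelled √(0.4² + 2.5²) ≈ 2.5 units.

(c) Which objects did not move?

the brown cone and the green cylinder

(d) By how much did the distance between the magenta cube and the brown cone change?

-2.0

The distance was about 5.5 in the first image and 3.5 in the second, so they moved 2.0 units closer together.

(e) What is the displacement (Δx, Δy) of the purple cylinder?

(2.7, -1.0)

From the two frames, the purple cylinder sits at roughly (2.4, 4.5) before and (5.1, 3.5) after.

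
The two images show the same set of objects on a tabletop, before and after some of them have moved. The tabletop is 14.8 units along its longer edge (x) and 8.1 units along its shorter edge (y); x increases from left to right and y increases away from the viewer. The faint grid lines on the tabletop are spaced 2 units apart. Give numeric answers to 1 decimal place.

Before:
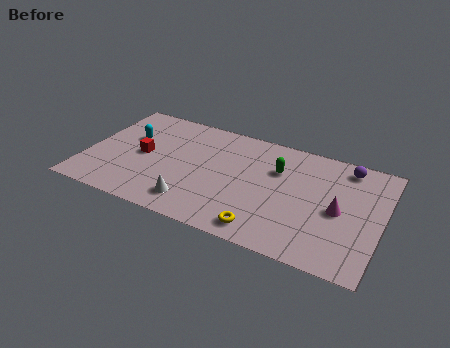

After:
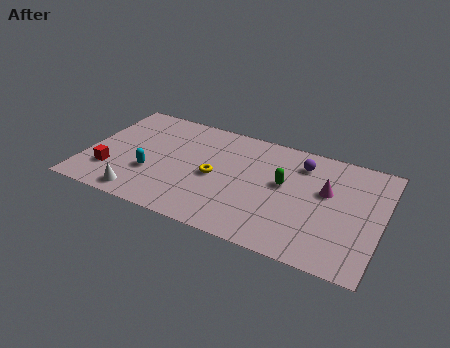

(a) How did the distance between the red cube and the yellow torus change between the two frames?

-1.8

The distance was about 7.1 in the first image and 5.3 in the second, so they moved 1.8 units closer together.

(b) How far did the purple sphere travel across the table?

2.3

From (12.8, 7.0) to (10.6, 6.4), the purple sphere covered √(2.2² + 0.6²) ≈ 2.3 units.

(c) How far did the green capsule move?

1.0

The green capsule was near (9.5, 5.5) before and (9.9, 4.6) after, so it travelled √(0.4² + 0.9²) ≈ 1.0 units.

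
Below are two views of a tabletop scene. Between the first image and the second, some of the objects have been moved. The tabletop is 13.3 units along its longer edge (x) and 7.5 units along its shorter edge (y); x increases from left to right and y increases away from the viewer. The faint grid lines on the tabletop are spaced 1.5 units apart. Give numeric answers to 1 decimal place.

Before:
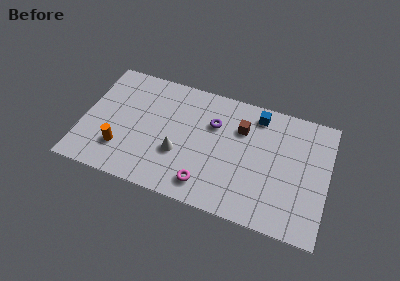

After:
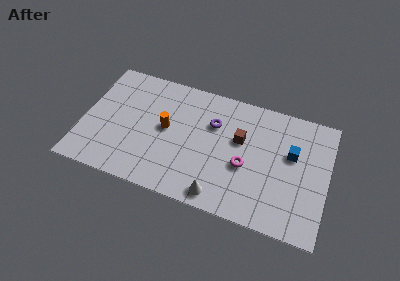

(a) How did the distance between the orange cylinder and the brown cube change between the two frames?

-3.1

The distance was about 7.1 in the first image and 4.0 in the second, so they moved 3.1 units closer together.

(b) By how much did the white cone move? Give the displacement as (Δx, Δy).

(2.4, -1.8)

The white cone started near (5.3, 2.7) and ended near (7.7, 0.9).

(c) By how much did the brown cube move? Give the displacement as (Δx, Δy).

(0.0, -0.7)

The brown cube was at about (8.5, 5.3) and moved to about (8.5, 4.6).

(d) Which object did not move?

the purple torus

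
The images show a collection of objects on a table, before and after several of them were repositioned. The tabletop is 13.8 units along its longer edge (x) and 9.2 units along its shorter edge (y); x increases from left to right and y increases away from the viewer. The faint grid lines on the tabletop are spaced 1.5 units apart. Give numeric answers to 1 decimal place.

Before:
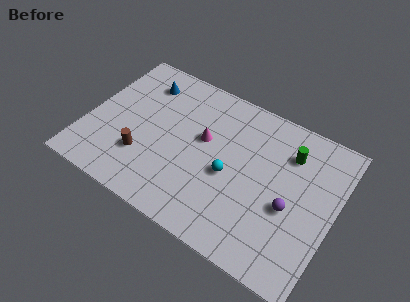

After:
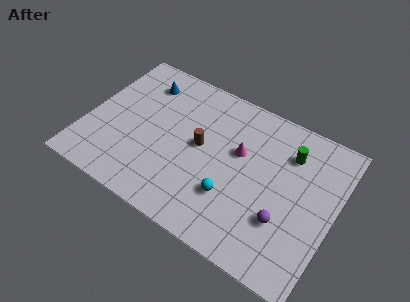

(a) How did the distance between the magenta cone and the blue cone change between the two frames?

+1.8

They were about 4.2 units apart before and 6.0 after — 1.8 units further apart.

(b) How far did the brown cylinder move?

3.6

The brown cylinder moved from about (3.4, 2.7) to (6.3, 4.9), a distance of √(2.9² + 2.2²) ≈ 3.6.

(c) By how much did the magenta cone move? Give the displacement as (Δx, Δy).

(2.0, 0.2)

The magenta cone started near (6.4, 5.4) and ended near (8.4, 5.6).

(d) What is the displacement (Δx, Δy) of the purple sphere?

(-0.2, -0.9)

The purple sphere was at about (11.5, 3.8) and moved to about (11.3, 2.9).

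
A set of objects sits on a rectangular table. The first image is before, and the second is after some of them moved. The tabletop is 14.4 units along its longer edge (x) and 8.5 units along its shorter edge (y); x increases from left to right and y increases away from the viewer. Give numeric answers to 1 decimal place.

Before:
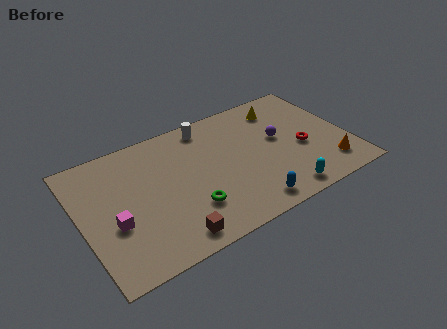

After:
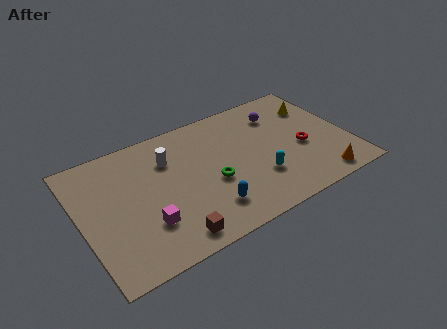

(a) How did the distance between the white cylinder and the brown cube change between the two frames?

-1.9

The distance was about 6.9 in the first image and 5.0 in the second, so they moved 1.9 units closer together.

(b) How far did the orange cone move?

0.9

The orange cone moved from about (13.0, 1.7) to (12.4, 1.0), a distance of √(0.6² + 0.7²) ≈ 0.9.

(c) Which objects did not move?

the brown cube and the red torus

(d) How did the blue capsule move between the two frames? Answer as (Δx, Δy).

(-2.1, 0.8)

The blue capsule started near (8.5, 1.1) and ended near (6.4, 1.9).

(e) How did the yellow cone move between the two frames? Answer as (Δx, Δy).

(1.8, -0.7)

The yellow cone started near (11.3, 6.9) and ended near (13.1, 6.2).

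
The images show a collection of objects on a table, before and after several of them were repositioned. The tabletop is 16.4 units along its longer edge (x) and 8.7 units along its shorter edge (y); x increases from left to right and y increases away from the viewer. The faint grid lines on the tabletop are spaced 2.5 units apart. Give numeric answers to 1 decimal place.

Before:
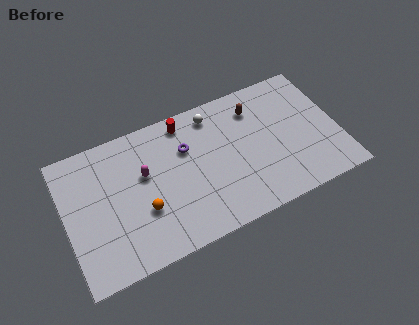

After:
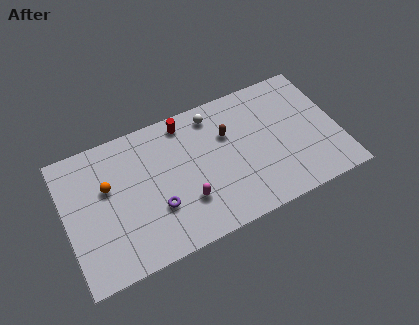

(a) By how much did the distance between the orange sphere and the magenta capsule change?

+3.0

The distance was about 2.2 in the first image and 5.2 in the second, so they moved 3.0 units further apart.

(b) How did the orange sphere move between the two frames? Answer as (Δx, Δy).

(-1.9, 2.3)

The orange sphere started near (4.5, 3.1) and ended near (2.6, 5.4).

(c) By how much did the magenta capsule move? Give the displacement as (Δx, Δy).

(2.2, -2.7)

From the two frames, the magenta capsule sits at roughly (4.8, 5.3) before and (7.0, 2.6) after.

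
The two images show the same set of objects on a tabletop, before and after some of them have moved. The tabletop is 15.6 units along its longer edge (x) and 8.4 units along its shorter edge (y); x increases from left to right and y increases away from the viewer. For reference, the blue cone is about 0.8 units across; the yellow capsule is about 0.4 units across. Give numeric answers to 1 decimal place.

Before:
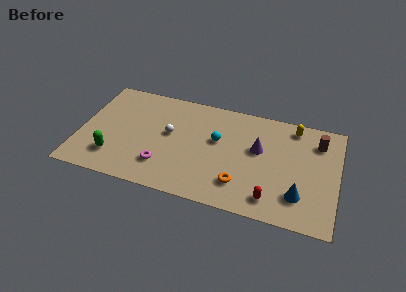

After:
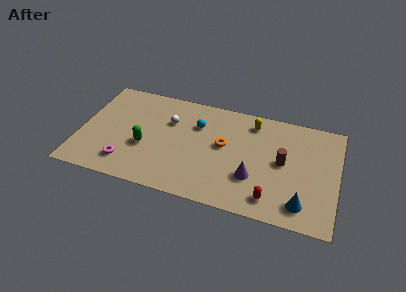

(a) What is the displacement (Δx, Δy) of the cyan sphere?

(-1.3, 0.9)

From the two frames, the cyan sphere sits at roughly (8.3, 5.0) before and (7.0, 5.9) after.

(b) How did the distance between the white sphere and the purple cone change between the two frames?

+0.7

They were about 5.4 units apart before and 6.1 after — 0.7 units further apart.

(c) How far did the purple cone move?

2.3

The purple cone was near (10.8, 5.0) before and (10.6, 2.7) after, so it travelled √(0.2² + 2.3²) ≈ 2.3 units.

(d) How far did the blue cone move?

0.6

The blue cone was near (13.4, 2.1) before and (13.6, 1.5) after, so it travelled √(0.2² + 0.6²) ≈ 0.6 units.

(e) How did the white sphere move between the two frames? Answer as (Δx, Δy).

(-0.1, 1.0)

The white sphere started near (5.4, 4.7) and ended near (5.3, 5.7).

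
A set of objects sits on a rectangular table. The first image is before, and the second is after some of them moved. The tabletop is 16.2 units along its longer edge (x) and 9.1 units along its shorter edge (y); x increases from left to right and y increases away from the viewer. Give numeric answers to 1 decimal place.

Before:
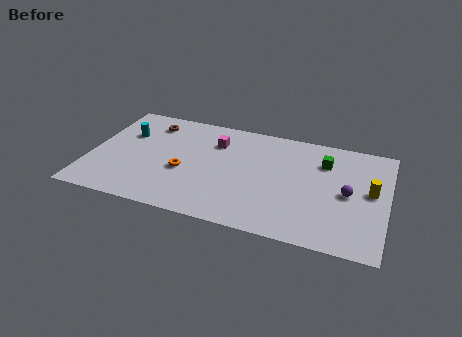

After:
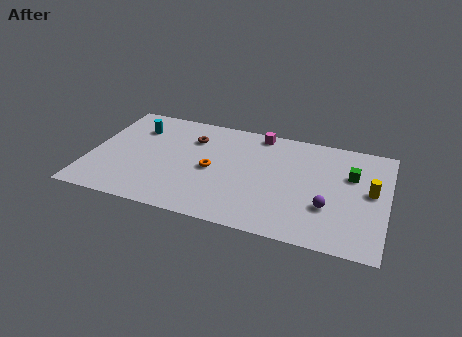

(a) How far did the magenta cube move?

2.7

The magenta cube moved from about (6.7, 6.7) to (9.0, 8.2), a distance of √(2.3² + 1.5²) ≈ 2.7.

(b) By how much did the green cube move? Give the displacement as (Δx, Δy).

(1.5, -0.7)

From the two frames, the green cube sits at roughly (12.7, 6.7) before and (14.2, 6.0) after.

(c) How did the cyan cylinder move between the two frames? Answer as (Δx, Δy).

(0.5, 0.7)

The cyan cylinder started near (1.8, 6.1) and ended near (2.3, 6.8).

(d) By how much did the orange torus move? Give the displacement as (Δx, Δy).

(1.5, 0.6)

The orange torus was at about (5.2, 3.7) and moved to about (6.7, 4.3).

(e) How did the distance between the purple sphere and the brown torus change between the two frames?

-3.0

They were about 11.5 units apart before and 8.5 after — 3.0 units closer together.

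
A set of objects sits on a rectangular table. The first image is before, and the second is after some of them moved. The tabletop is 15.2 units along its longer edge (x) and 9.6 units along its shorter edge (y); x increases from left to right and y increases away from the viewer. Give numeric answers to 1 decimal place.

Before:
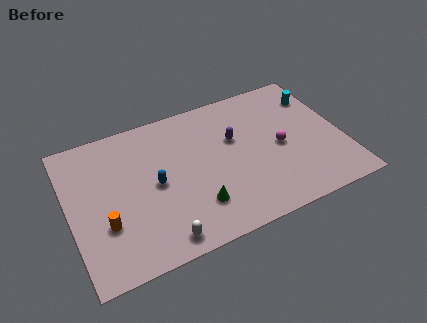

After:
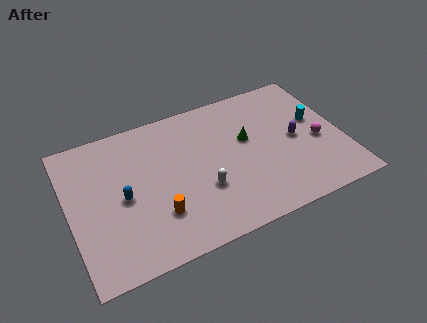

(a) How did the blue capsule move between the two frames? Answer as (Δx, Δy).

(-1.8, -0.2)

From the two frames, the blue capsule sits at roughly (4.7, 4.7) before and (2.9, 4.5) after.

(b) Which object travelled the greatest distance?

the green cone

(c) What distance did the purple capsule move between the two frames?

3.5

The purple capsule moved from about (9.3, 6.0) to (12.6, 4.7), a distance of √(3.3² + 1.3²) ≈ 3.5.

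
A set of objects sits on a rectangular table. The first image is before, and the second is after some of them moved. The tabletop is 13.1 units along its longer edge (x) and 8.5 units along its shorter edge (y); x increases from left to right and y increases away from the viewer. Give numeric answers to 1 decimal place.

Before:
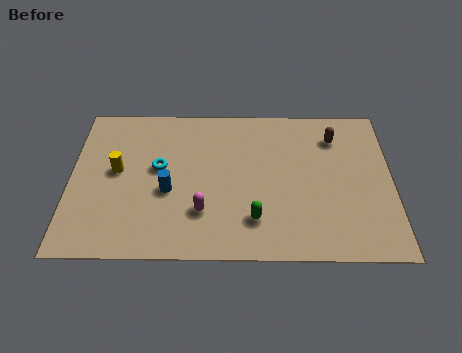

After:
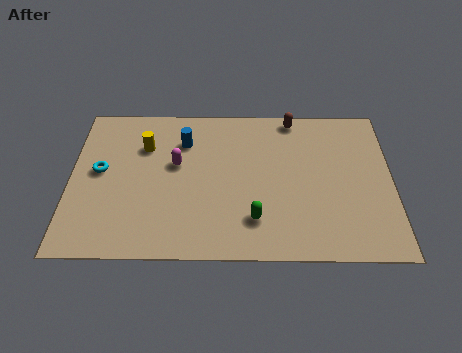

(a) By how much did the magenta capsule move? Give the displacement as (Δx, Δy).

(-1.1, 2.6)

From the two frames, the magenta capsule sits at roughly (5.4, 2.4) before and (4.3, 5.0) after.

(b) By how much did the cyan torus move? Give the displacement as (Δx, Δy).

(-2.4, -0.2)

From the two frames, the cyan torus sits at roughly (3.6, 4.8) before and (1.2, 4.6) after.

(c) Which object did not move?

the green capsule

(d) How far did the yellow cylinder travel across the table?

1.8

The yellow cylinder was near (1.9, 4.6) before and (3.0, 6.0) after, so it travelled √(1.1² + 1.4²) ≈ 1.8 units.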